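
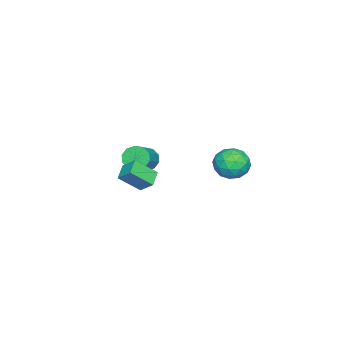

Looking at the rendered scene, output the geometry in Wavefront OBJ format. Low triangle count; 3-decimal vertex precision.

v 2.903 -1.586 -0.224
v 3.557 -2.645 0.844
v 3.103 -0.744 0.488
v 3.757 -1.803 1.556
v 3.883 -1.437 -0.676
v 4.537 -2.496 0.392
v 4.083 -0.595 0.036
v 4.737 -1.654 1.104
v -2.985 1.135 -2.836
v -2.617 0.642 -1.807
v -4.763 1.358 -2.093
v -4.395 0.865 -1.064
v -3.991 1.946 -1.389
v -2.892 1.808 -1.848
v -4.488 0.192 -2.052
v -3.389 0.054 -2.511
v -3.546 0.059 -1.322
v -3.239 1.143 -0.913
v -4.141 0.857 -2.987
v -3.834 1.941 -2.578
v -2.645 0.869 -2.386
v -4.735 1.131 -1.514
v -4.497 1.766 -1.705
v -4.281 1.477 -1.1
v -2.807 1.554 -2.411
v -2.59 1.264 -1.806
v -3.398 2.031 -1.56
v -4.79 0.736 -2.094
v -4.573 0.446 -1.489
v -3.099 0.523 -2.8
v -2.883 0.234 -2.195
v -3.982 -0.031 -2.34
v -2.975 0.237 -1.497
v -4.02 0.368 -1.061
v -4.074 -0.028 -1.641
v -3.429 -0.109 -1.911
v -2.794 0.874 -1.256
v -3.839 1.005 -0.82
v -3.602 1.64 -1.011
v -2.956 1.559 -1.28
v -3.34 0.531 -0.972
v -3.541 0.995 -3.08
v -4.586 1.126 -2.644
v -4.424 0.441 -2.62
v -3.778 0.36 -2.889
v -3.36 1.632 -2.839
v -4.405 1.763 -2.403
v -3.951 2.109 -1.989
v -3.306 2.028 -2.259
v -4.04 1.469 -2.928
v -0.719 -3.194 -0.971
v -0.305 -2.965 -1.689
v 1.293 -2.838 -0.727
v 0.879 -3.066 -0.009
v -0.482 -2.522 -1.454
v 1.116 -2.395 -0.491
v -0.749 -2.336 -1.034
v 0.849 -2.209 -0.071
v -1.005 -2.478 -0.591
v 0.593 -2.351 0.372
v -1.152 -2.892 -0.292
v 0.446 -2.765 0.671
v -1.133 -3.422 -0.253
v 0.465 -3.295 0.709
v -0.956 -3.865 -0.489
v 0.642 -3.738 0.474
v -0.689 -4.051 -0.909
v 0.909 -3.924 0.054
v -0.433 -3.909 -1.352
v 1.165 -3.782 -0.389
v -0.286 -3.495 -1.651
v 1.312 -3.368 -0.688
f 2 4 1
f 5 2 1
f 1 4 3
f 3 5 1
f 2 8 4
f 6 2 5
f 6 8 2
f 4 8 3
f 7 5 3
f 3 8 7
f 7 6 5
f 8 6 7
f 9 46 25
f 46 20 49
f 25 49 14
f 46 49 25
f 9 25 21
f 25 14 26
f 21 26 10
f 25 26 21
f 9 21 30
f 21 10 31
f 30 31 16
f 21 31 30
f 9 30 42
f 30 16 45
f 42 45 19
f 30 45 42
f 9 42 46
f 42 19 50
f 46 50 20
f 42 50 46
f 10 26 37
f 26 14 40
f 37 40 18
f 26 40 37
f 14 49 27
f 49 20 48
f 27 48 13
f 49 48 27
f 20 50 47
f 50 19 43
f 47 43 11
f 50 43 47
f 19 45 44
f 45 16 32
f 44 32 15
f 45 32 44
f 16 31 36
f 31 10 33
f 36 33 17
f 31 33 36
f 12 38 24
f 38 18 39
f 24 39 13
f 38 39 24
f 12 24 22
f 24 13 23
f 22 23 11
f 24 23 22
f 12 22 29
f 22 11 28
f 29 28 15
f 22 28 29
f 12 29 34
f 29 15 35
f 34 35 17
f 29 35 34
f 12 34 38
f 34 17 41
f 38 41 18
f 34 41 38
f 13 39 27
f 39 18 40
f 27 40 14
f 39 40 27
f 11 23 47
f 23 13 48
f 47 48 20
f 23 48 47
f 15 28 44
f 28 11 43
f 44 43 19
f 28 43 44
f 17 35 36
f 35 15 32
f 36 32 16
f 35 32 36
f 18 41 37
f 41 17 33
f 37 33 10
f 41 33 37
f 52 51 55
f 52 55 53
f 53 55 56
f 53 56 54
f 55 51 57
f 55 57 56
f 56 57 58
f 56 58 54
f 57 51 59
f 57 59 58
f 58 59 60
f 58 60 54
f 59 51 61
f 59 61 60
f 60 61 62
f 60 62 54
f 61 51 63
f 61 63 62
f 62 63 64
f 62 64 54
f 63 51 65
f 63 65 64
f 64 65 66
f 64 66 54
f 65 51 67
f 65 67 66
f 66 67 68
f 66 68 54
f 67 51 69
f 67 69 68
f 68 69 70
f 68 70 54
f 69 51 71
f 69 71 70
f 70 71 72
f 70 72 54
f 71 51 52
f 71 52 72
f 72 52 53
f 72 53 54



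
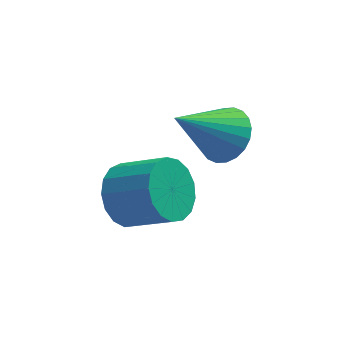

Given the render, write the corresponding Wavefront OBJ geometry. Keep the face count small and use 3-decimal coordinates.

v -4.035 -3.144 0.139
v -3.377 -2.883 -0.622
v -2.107 -3.515 0.259
v -2.765 -3.776 1.021
v -3.382 -2.483 -0.327
v -2.112 -3.115 0.554
v -3.537 -2.233 0.075
v -2.267 -2.865 0.956
v -3.806 -2.193 0.492
v -2.536 -2.825 1.373
v -4.127 -2.37 0.828
v -2.857 -3.002 1.709
v -4.428 -2.725 1.006
v -3.158 -3.357 1.887
v -4.638 -3.175 0.986
v -3.368 -3.807 1.867
v -4.71 -3.619 0.772
v -3.44 -4.251 1.653
v -4.628 -3.954 0.413
v -3.358 -4.586 1.294
v -4.409 -4.103 -0.009
v -3.139 -4.735 0.872
v -4.105 -4.032 -0.397
v -2.835 -4.665 0.485
v -3.785 -3.759 -0.662
v -2.515 -4.391 0.22
v -3.522 -3.344 -0.743
v -2.252 -3.976 0.138
v -1.238 -2.768 2.379
v -0.723 -2.364 3.04
v -2.682 -3.352 3.861
v -0.938 -2.089 2.939
v -1.198 -1.918 2.752
v -1.464 -1.876 2.509
v -1.696 -1.97 2.246
v -1.858 -2.186 2.004
v -1.925 -2.49 1.818
v -1.888 -2.837 1.718
v -1.752 -3.173 1.718
v -1.538 -3.448 1.819
v -1.277 -3.619 2.006
v -1.011 -3.661 2.249
v -0.779 -3.567 2.512
v -0.618 -3.351 2.754
v -0.55 -3.047 2.94
v -0.587 -2.7 3.04
f 2 1 5
f 2 5 3
f 3 5 6
f 3 6 4
f 5 1 7
f 5 7 6
f 6 7 8
f 6 8 4
f 7 1 9
f 7 9 8
f 8 9 10
f 8 10 4
f 9 1 11
f 9 11 10
f 10 11 12
f 10 12 4
f 11 1 13
f 11 13 12
f 12 13 14
f 12 14 4
f 13 1 15
f 13 15 14
f 14 15 16
f 14 16 4
f 15 1 17
f 15 17 16
f 16 17 18
f 16 18 4
f 17 1 19
f 17 19 18
f 18 19 20
f 18 20 4
f 19 1 21
f 19 21 20
f 20 21 22
f 20 22 4
f 21 1 23
f 21 23 22
f 22 23 24
f 22 24 4
f 23 1 25
f 23 25 24
f 24 25 26
f 24 26 4
f 25 1 27
f 25 27 26
f 26 27 28
f 26 28 4
f 27 1 2
f 27 2 28
f 28 2 3
f 28 3 4
f 30 29 32
f 30 32 31
f 32 29 33
f 32 33 31
f 33 29 34
f 33 34 31
f 34 29 35
f 34 35 31
f 35 29 36
f 35 36 31
f 36 29 37
f 36 37 31
f 37 29 38
f 37 38 31
f 38 29 39
f 38 39 31
f 39 29 40
f 39 40 31
f 40 29 41
f 40 41 31
f 41 29 42
f 41 42 31
f 42 29 43
f 42 43 31
f 43 29 44
f 43 44 31
f 44 29 45
f 44 45 31
f 45 29 46
f 45 46 31
f 46 29 30
f 46 30 31



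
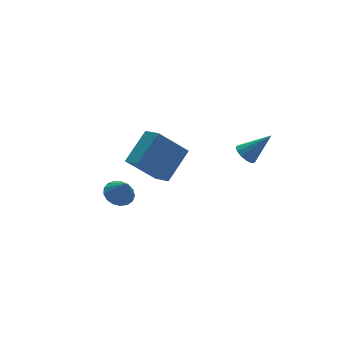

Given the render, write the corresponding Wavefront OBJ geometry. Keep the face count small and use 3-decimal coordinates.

v -3.897 -1.056 0.686
v -3.742 -2.148 1.253
v -5.277 -0.479 2.174
v -5.123 -1.572 2.741
v -2.337 -0.248 1.819
v -2.183 -1.341 2.386
v -3.718 0.328 3.307
v -3.563 -0.764 3.874
v -3.665 3.615 -4.282
v -3.162 3.008 -4.673
v -3.475 2.985 -3.058
v -2.889 3.308 -4.561
v -2.793 3.679 -4.385
v -2.898 4.035 -4.185
v -3.178 4.295 -4.008
v -3.569 4.399 -3.894
v -3.983 4.324 -3.868
v -4.324 4.086 -3.938
v -4.514 3.74 -4.086
v -4.509 3.366 -4.279
v -4.311 3.049 -4.473
v -3.965 2.862 -4.623
v -3.55 2.847 -4.695
v 0.266 -2.732 2.182
v 0.714 -2.896 1.712
v 1.474 -3.148 3.478
v 0.764 -2.528 1.783
v 0.656 -2.226 1.981
v 0.424 -2.084 2.243
v 0.142 -2.148 2.485
v -0.101 -2.397 2.631
v -0.227 -2.753 2.635
v -0.197 -3.102 2.494
v -0.019 -3.334 2.255
v 0.249 -3.374 1.992
v 0.522 -3.211 1.79
f 2 4 1
f 5 2 1
f 1 4 3
f 3 5 1
f 2 8 4
f 6 2 5
f 6 8 2
f 4 8 3
f 7 5 3
f 3 8 7
f 7 6 5
f 8 6 7
f 10 9 12
f 10 12 11
f 12 9 13
f 12 13 11
f 13 9 14
f 13 14 11
f 14 9 15
f 14 15 11
f 15 9 16
f 15 16 11
f 16 9 17
f 16 17 11
f 17 9 18
f 17 18 11
f 18 9 19
f 18 19 11
f 19 9 20
f 19 20 11
f 20 9 21
f 20 21 11
f 21 9 22
f 21 22 11
f 22 9 23
f 22 23 11
f 23 9 10
f 23 10 11
f 25 24 27
f 25 27 26
f 27 24 28
f 27 28 26
f 28 24 29
f 28 29 26
f 29 24 30
f 29 30 26
f 30 24 31
f 30 31 26
f 31 24 32
f 31 32 26
f 32 24 33
f 32 33 26
f 33 24 34
f 33 34 26
f 34 24 35
f 34 35 26
f 35 24 36
f 35 36 26
f 36 24 25
f 36 25 26



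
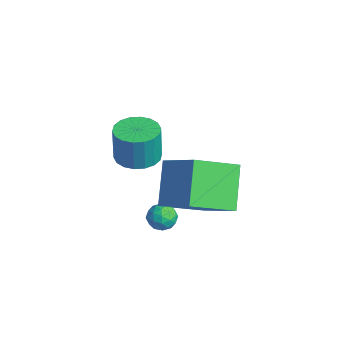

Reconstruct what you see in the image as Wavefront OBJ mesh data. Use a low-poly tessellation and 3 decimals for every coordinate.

v 0.794 1.058 1.8
v 1.22 0.878 2.229
v 0.44 0.102 1.751
v 0.866 -0.078 2.18
v 0.388 0.298 2.348
v 0.607 0.889 2.378
v 1.053 0.091 1.602
v 1.272 0.682 1.632
v 1.38 0.281 2.107
v 0.969 0.409 2.568
v 0.691 0.571 1.412
v 0.28 0.699 1.873
v 1.038 1.052 2.019
v 0.622 -0.072 1.961
v 0.341 0.149 2.06
v 0.592 0.043 2.312
v 0.677 1.058 2.106
v 0.928 0.953 2.359
v 0.439 0.612 2.428
v 0.732 0.027 1.621
v 0.983 -0.078 1.874
v 1.068 0.937 1.668
v 1.319 0.831 1.92
v 1.221 0.368 1.552
v 1.382 0.595 2.2
v 1.175 0.033 2.171
v 1.285 0.132 1.831
v 1.413 0.48 1.849
v 1.141 0.671 2.471
v 0.933 0.108 2.442
v 0.652 0.33 2.54
v 0.78 0.677 2.558
v 1.235 0.319 2.399
v 0.727 0.872 1.538
v 0.519 0.309 1.509
v 0.88 0.303 1.422
v 1.008 0.65 1.44
v 0.485 0.947 1.809
v 0.278 0.385 1.78
v 0.247 0.5 2.131
v 0.375 0.848 2.149
v 0.425 0.661 1.581
v -3.048 1.019 2.506
v -2.513 0.248 2.454
v -2.437 0.19 4.081
v -2.972 0.961 4.134
v -2.231 0.557 2.452
v -2.155 0.499 4.079
v -2.111 0.958 2.46
v -2.035 0.9 4.088
v -2.177 1.371 2.478
v -2.101 1.313 4.105
v -2.415 1.714 2.502
v -2.339 1.656 4.129
v -2.779 1.919 2.526
v -2.702 1.861 4.153
v -3.195 1.947 2.546
v -3.119 1.888 4.174
v -3.583 1.79 2.559
v -3.507 1.732 4.186
v -3.865 1.481 2.561
v -3.789 1.423 4.188
v -3.985 1.08 2.552
v -3.909 1.022 4.18
v -3.919 0.667 2.535
v -3.843 0.609 4.162
v -3.681 0.324 2.511
v -3.605 0.266 4.138
v -3.318 0.119 2.487
v -3.241 0.061 4.114
v -2.901 0.092 2.466
v -2.825 0.033 4.094
v -0.588 2.961 3.16
v -0.542 1.08 4.047
v 1.074 3.521 4.261
v 1.12 1.64 5.147
v 0.64 2.28 1.653
v 0.686 0.399 2.539
v 2.302 2.84 2.753
v 2.348 0.959 3.64
f 1 38 17
f 38 12 41
f 17 41 6
f 38 41 17
f 1 17 13
f 17 6 18
f 13 18 2
f 17 18 13
f 1 13 22
f 13 2 23
f 22 23 8
f 13 23 22
f 1 22 34
f 22 8 37
f 34 37 11
f 22 37 34
f 1 34 38
f 34 11 42
f 38 42 12
f 34 42 38
f 2 18 29
f 18 6 32
f 29 32 10
f 18 32 29
f 6 41 19
f 41 12 40
f 19 40 5
f 41 40 19
f 12 42 39
f 42 11 35
f 39 35 3
f 42 35 39
f 11 37 36
f 37 8 24
f 36 24 7
f 37 24 36
f 8 23 28
f 23 2 25
f 28 25 9
f 23 25 28
f 4 30 16
f 30 10 31
f 16 31 5
f 30 31 16
f 4 16 14
f 16 5 15
f 14 15 3
f 16 15 14
f 4 14 21
f 14 3 20
f 21 20 7
f 14 20 21
f 4 21 26
f 21 7 27
f 26 27 9
f 21 27 26
f 4 26 30
f 26 9 33
f 30 33 10
f 26 33 30
f 5 31 19
f 31 10 32
f 19 32 6
f 31 32 19
f 3 15 39
f 15 5 40
f 39 40 12
f 15 40 39
f 7 20 36
f 20 3 35
f 36 35 11
f 20 35 36
f 9 27 28
f 27 7 24
f 28 24 8
f 27 24 28
f 10 33 29
f 33 9 25
f 29 25 2
f 33 25 29
f 44 43 47
f 44 47 45
f 45 47 48
f 45 48 46
f 47 43 49
f 47 49 48
f 48 49 50
f 48 50 46
f 49 43 51
f 49 51 50
f 50 51 52
f 50 52 46
f 51 43 53
f 51 53 52
f 52 53 54
f 52 54 46
f 53 43 55
f 53 55 54
f 54 55 56
f 54 56 46
f 55 43 57
f 55 57 56
f 56 57 58
f 56 58 46
f 57 43 59
f 57 59 58
f 58 59 60
f 58 60 46
f 59 43 61
f 59 61 60
f 60 61 62
f 60 62 46
f 61 43 63
f 61 63 62
f 62 63 64
f 62 64 46
f 63 43 65
f 63 65 64
f 64 65 66
f 64 66 46
f 65 43 67
f 65 67 66
f 66 67 68
f 66 68 46
f 67 43 69
f 67 69 68
f 68 69 70
f 68 70 46
f 69 43 71
f 69 71 70
f 70 71 72
f 70 72 46
f 71 43 44
f 71 44 72
f 72 44 45
f 72 45 46
f 74 76 73
f 77 74 73
f 73 76 75
f 75 77 73
f 74 80 76
f 78 74 77
f 78 80 74
f 76 80 75
f 79 77 75
f 75 80 79
f 79 78 77
f 80 78 79



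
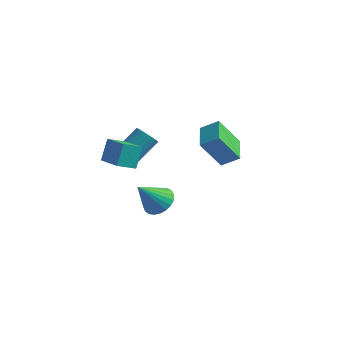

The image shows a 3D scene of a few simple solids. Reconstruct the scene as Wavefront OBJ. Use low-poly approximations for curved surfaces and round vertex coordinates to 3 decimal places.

v -1.387 -1.78 0.15
v -1.458 -1.222 1.107
v -2.648 -1.138 -0.317
v -2.719 -0.58 0.64
v -0.921 -1.12 -0.2
v -0.992 -0.562 0.757
v -2.182 -0.478 -0.667
v -2.253 0.08 0.29
v -1 0.588 -3.166
v -0.651 1.073 -2.681
v -1.44 -0.308 -1.954
v -0.927 1.191 -2.693
v -1.214 1.218 -2.778
v -1.468 1.148 -2.922
v -1.651 0.993 -3.103
v -1.735 0.777 -3.293
v -1.708 0.532 -3.464
v -1.572 0.295 -3.59
v -1.349 0.103 -3.651
v -1.073 -0.016 -3.639
v -0.786 -0.042 -3.554
v -0.532 0.028 -3.41
v -0.349 0.182 -3.229
v -0.264 0.399 -3.039
v -0.292 0.644 -2.867
v -0.428 0.881 -2.742
v 1.616 -0.332 2.649
v 2.273 0.003 3.11
v 2.193 0.309 1.361
v 2.85 0.644 1.822
v 2.29 -1.364 2.438
v 2.947 -1.029 2.899
v 2.867 -0.723 1.15
v 3.524 -0.388 1.611
v -2.449 0.393 -0.762
v -2.145 0.646 -1.173
v -1.786 1.619 -0.308
v -2.091 1.367 0.102
v -2.343 0.743 -1.2
v -1.985 1.716 -0.336
v -2.557 0.787 -1.16
v -2.199 1.76 -0.296
v -2.755 0.771 -1.06
v -2.397 1.744 -0.196
v -2.907 0.697 -0.915
v -2.548 1.671 -0.05
v -2.988 0.578 -0.746
v -2.63 1.551 0.118
v -2.988 0.43 -0.58
v -2.63 1.403 0.284
v -2.906 0.277 -0.441
v -2.547 1.25 0.423
v -2.754 0.141 -0.352
v -2.395 1.114 0.513
v -2.555 0.044 -0.324
v -2.197 1.017 0.54
v -2.341 0 -0.364
v -1.983 0.973 0.5
v -2.143 0.016 -0.464
v -1.785 0.989 0.4
v -1.992 0.089 -0.61
v -1.633 1.063 0.255
v -1.91 0.209 -0.778
v -1.552 1.182 0.086
v -1.91 0.357 -0.944
v -1.552 1.33 -0.08
v -1.993 0.51 -1.083
v -1.634 1.483 -0.219
f 2 4 1
f 5 2 1
f 1 4 3
f 3 5 1
f 2 8 4
f 6 2 5
f 6 8 2
f 4 8 3
f 7 5 3
f 3 8 7
f 7 6 5
f 8 6 7
f 10 9 12
f 10 12 11
f 12 9 13
f 12 13 11
f 13 9 14
f 13 14 11
f 14 9 15
f 14 15 11
f 15 9 16
f 15 16 11
f 16 9 17
f 16 17 11
f 17 9 18
f 17 18 11
f 18 9 19
f 18 19 11
f 19 9 20
f 19 20 11
f 20 9 21
f 20 21 11
f 21 9 22
f 21 22 11
f 22 9 23
f 22 23 11
f 23 9 24
f 23 24 11
f 24 9 25
f 24 25 11
f 25 9 26
f 25 26 11
f 26 9 10
f 26 10 11
f 28 30 27
f 31 28 27
f 27 30 29
f 29 31 27
f 28 34 30
f 32 28 31
f 32 34 28
f 30 34 29
f 33 31 29
f 29 34 33
f 33 32 31
f 34 32 33
f 36 35 39
f 36 39 37
f 37 39 40
f 37 40 38
f 39 35 41
f 39 41 40
f 40 41 42
f 40 42 38
f 41 35 43
f 41 43 42
f 42 43 44
f 42 44 38
f 43 35 45
f 43 45 44
f 44 45 46
f 44 46 38
f 45 35 47
f 45 47 46
f 46 47 48
f 46 48 38
f 47 35 49
f 47 49 48
f 48 49 50
f 48 50 38
f 49 35 51
f 49 51 50
f 50 51 52
f 50 52 38
f 51 35 53
f 51 53 52
f 52 53 54
f 52 54 38
f 53 35 55
f 53 55 54
f 54 55 56
f 54 56 38
f 55 35 57
f 55 57 56
f 56 57 58
f 56 58 38
f 57 35 59
f 57 59 58
f 58 59 60
f 58 60 38
f 59 35 61
f 59 61 60
f 60 61 62
f 60 62 38
f 61 35 63
f 61 63 62
f 62 63 64
f 62 64 38
f 63 35 65
f 63 65 64
f 64 65 66
f 64 66 38
f 65 35 67
f 65 67 66
f 66 67 68
f 66 68 38
f 67 35 36
f 67 36 68
f 68 36 37
f 68 37 38



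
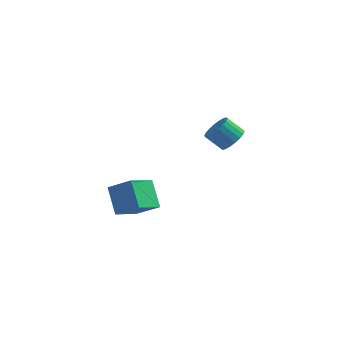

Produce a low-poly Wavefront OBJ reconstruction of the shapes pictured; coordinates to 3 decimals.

v 2.383 2.779 1.204
v 2.858 2.676 1.707
v 2.112 2.619 2.4
v 1.637 2.721 1.896
v 2.829 2.986 1.702
v 2.083 2.929 2.394
v 2.712 3.255 1.597
v 1.966 3.198 2.29
v 2.53 3.43 1.415
v 1.783 3.373 2.108
v 2.318 3.475 1.191
v 1.572 3.418 1.884
v 2.119 3.383 0.969
v 1.373 3.326 1.662
v 1.973 3.171 0.794
v 1.227 3.114 1.487
v 1.908 2.881 0.7
v 1.162 2.824 1.393
v 1.937 2.571 0.706
v 1.191 2.514 1.398
v 2.054 2.302 0.81
v 1.308 2.245 1.503
v 2.237 2.127 0.992
v 1.49 2.07 1.685
v 2.448 2.082 1.216
v 1.702 2.025 1.909
v 2.647 2.174 1.438
v 1.901 2.117 2.131
v 2.793 2.386 1.613
v 2.047 2.329 2.306
v -3.443 3.194 -3.124
v -2.313 3.082 -2.394
v -2.884 4.488 -3.791
v -1.754 4.376 -3.061
v -2.806 2.344 -4.239
v -1.676 2.232 -3.509
v -2.247 3.638 -4.906
v -1.117 3.526 -4.176
f 2 1 5
f 2 5 3
f 3 5 6
f 3 6 4
f 5 1 7
f 5 7 6
f 6 7 8
f 6 8 4
f 7 1 9
f 7 9 8
f 8 9 10
f 8 10 4
f 9 1 11
f 9 11 10
f 10 11 12
f 10 12 4
f 11 1 13
f 11 13 12
f 12 13 14
f 12 14 4
f 13 1 15
f 13 15 14
f 14 15 16
f 14 16 4
f 15 1 17
f 15 17 16
f 16 17 18
f 16 18 4
f 17 1 19
f 17 19 18
f 18 19 20
f 18 20 4
f 19 1 21
f 19 21 20
f 20 21 22
f 20 22 4
f 21 1 23
f 21 23 22
f 22 23 24
f 22 24 4
f 23 1 25
f 23 25 24
f 24 25 26
f 24 26 4
f 25 1 27
f 25 27 26
f 26 27 28
f 26 28 4
f 27 1 29
f 27 29 28
f 28 29 30
f 28 30 4
f 29 1 2
f 29 2 30
f 30 2 3
f 30 3 4
f 32 34 31
f 35 32 31
f 31 34 33
f 33 35 31
f 32 38 34
f 36 32 35
f 36 38 32
f 34 38 33
f 37 35 33
f 33 38 37
f 37 36 35
f 38 36 37



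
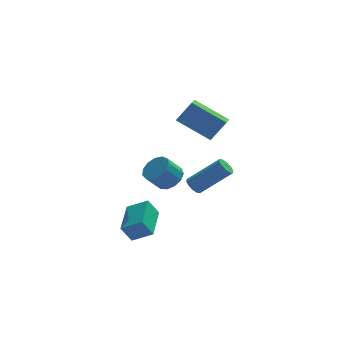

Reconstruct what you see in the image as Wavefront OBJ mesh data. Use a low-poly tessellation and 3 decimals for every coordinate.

v -2.701 -4.44 0.696
v -1.715 -4.783 1.287
v -2.214 -2.552 0.977
v -1.227 -2.895 1.568
v -2.173 -4.445 -0.188
v -1.186 -4.788 0.403
v -1.685 -2.557 0.093
v -0.699 -2.9 0.684
v 2.442 1.678 2.934
v 0.791 2.527 4.019
v 2.704 2.502 2.687
v 1.053 3.352 3.771
v 3.247 1.768 4.089
v 1.596 2.618 5.173
v 3.509 2.593 3.841
v 1.858 3.442 4.926
v 0.101 -0.765 1.773
v 0.488 -0.203 2.228
v -0.254 -0.433 3.142
v -0.641 -0.995 2.687
v 0.148 0.019 2.007
v -0.594 -0.21 2.922
v -0.207 -0.008 1.713
v -0.949 -0.237 2.627
v -0.464 -0.275 1.437
v -1.206 -0.504 2.351
v -0.541 -0.698 1.268
v -1.284 -0.927 2.182
v -0.415 -1.142 1.259
v -1.157 -1.372 2.174
v -0.125 -1.467 1.413
v -0.867 -1.696 2.328
v 0.237 -1.569 1.682
v -0.505 -1.798 2.596
v 0.556 -1.416 1.979
v -0.186 -1.645 2.894
v 0.731 -1.056 2.211
v -0.012 -1.285 3.125
v 0.705 -0.604 2.303
v -0.037 -0.833 3.218
v 0.926 -3.221 2.62
v 1.273 -3.175 2.236
v 2.821 -3.333 3.615
v 2.474 -3.379 4
v 1.206 -2.88 2.345
v 2.754 -3.038 3.724
v 1.032 -2.716 2.559
v 2.58 -2.873 3.939
v 0.817 -2.744 2.797
v 2.366 -2.902 4.176
v 0.644 -2.955 2.967
v 2.193 -3.113 4.346
v 0.579 -3.267 3.005
v 2.127 -3.425 4.384
v 0.646 -3.562 2.896
v 2.194 -3.72 4.275
v 0.82 -3.727 2.681
v 2.368 -3.884 4.061
v 1.034 -3.698 2.444
v 2.583 -3.856 3.823
v 1.207 -3.487 2.274
v 2.756 -3.645 3.653
f 2 4 1
f 5 2 1
f 1 4 3
f 3 5 1
f 2 8 4
f 6 2 5
f 6 8 2
f 4 8 3
f 7 5 3
f 3 8 7
f 7 6 5
f 8 6 7
f 10 12 9
f 13 10 9
f 9 12 11
f 11 13 9
f 10 16 12
f 14 10 13
f 14 16 10
f 12 16 11
f 15 13 11
f 11 16 15
f 15 14 13
f 16 14 15
f 18 17 21
f 18 21 19
f 19 21 22
f 19 22 20
f 21 17 23
f 21 23 22
f 22 23 24
f 22 24 20
f 23 17 25
f 23 25 24
f 24 25 26
f 24 26 20
f 25 17 27
f 25 27 26
f 26 27 28
f 26 28 20
f 27 17 29
f 27 29 28
f 28 29 30
f 28 30 20
f 29 17 31
f 29 31 30
f 30 31 32
f 30 32 20
f 31 17 33
f 31 33 32
f 32 33 34
f 32 34 20
f 33 17 35
f 33 35 34
f 34 35 36
f 34 36 20
f 35 17 37
f 35 37 36
f 36 37 38
f 36 38 20
f 37 17 39
f 37 39 38
f 38 39 40
f 38 40 20
f 39 17 18
f 39 18 40
f 40 18 19
f 40 19 20
f 42 41 45
f 42 45 43
f 43 45 46
f 43 46 44
f 45 41 47
f 45 47 46
f 46 47 48
f 46 48 44
f 47 41 49
f 47 49 48
f 48 49 50
f 48 50 44
f 49 41 51
f 49 51 50
f 50 51 52
f 50 52 44
f 51 41 53
f 51 53 52
f 52 53 54
f 52 54 44
f 53 41 55
f 53 55 54
f 54 55 56
f 54 56 44
f 55 41 57
f 55 57 56
f 56 57 58
f 56 58 44
f 57 41 59
f 57 59 58
f 58 59 60
f 58 60 44
f 59 41 61
f 59 61 60
f 60 61 62
f 60 62 44
f 61 41 42
f 61 42 62
f 62 42 43
f 62 43 44



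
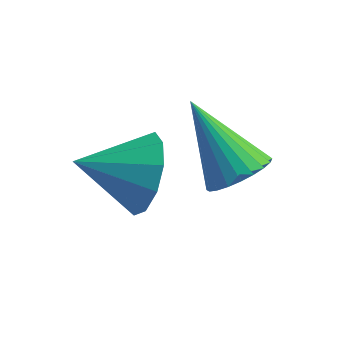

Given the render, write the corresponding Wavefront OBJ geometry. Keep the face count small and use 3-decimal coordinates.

v 1.931 0.988 0.282
v 2.388 0.615 0.851
v 0.529 1.612 1.818
v 2.517 0.907 0.85
v 2.556 1.213 0.762
v 2.501 1.483 0.602
v 2.358 1.679 0.392
v 2.151 1.769 0.166
v 1.91 1.741 -0.042
v 1.672 1.598 -0.201
v 1.473 1.362 -0.287
v 1.344 1.069 -0.285
v 1.305 0.764 -0.198
v 1.36 0.493 -0.037
v 1.503 0.297 0.173
v 1.71 0.207 0.399
v 1.951 0.235 0.607
v 2.189 0.379 0.766
v 0.282 -0.387 1.05
v 0.846 -0.68 1.886
v -1.042 -1.113 1.69
v 0.588 -0.098 2.012
v 0.213 0.374 1.771
v -0.135 0.554 1.254
v -0.324 0.376 0.66
v -0.281 -0.094 0.214
v -0.023 -0.676 0.088
v 0.351 -1.148 0.33
v 0.7 -1.329 0.847
v 0.889 -1.15 1.441
f 2 1 4
f 2 4 3
f 4 1 5
f 4 5 3
f 5 1 6
f 5 6 3
f 6 1 7
f 6 7 3
f 7 1 8
f 7 8 3
f 8 1 9
f 8 9 3
f 9 1 10
f 9 10 3
f 10 1 11
f 10 11 3
f 11 1 12
f 11 12 3
f 12 1 13
f 12 13 3
f 13 1 14
f 13 14 3
f 14 1 15
f 14 15 3
f 15 1 16
f 15 16 3
f 16 1 17
f 16 17 3
f 17 1 18
f 17 18 3
f 18 1 2
f 18 2 3
f 20 19 22
f 20 22 21
f 22 19 23
f 22 23 21
f 23 19 24
f 23 24 21
f 24 19 25
f 24 25 21
f 25 19 26
f 25 26 21
f 26 19 27
f 26 27 21
f 27 19 28
f 27 28 21
f 28 19 29
f 28 29 21
f 29 19 30
f 29 30 21
f 30 19 20
f 30 20 21



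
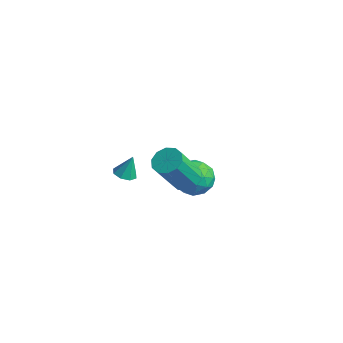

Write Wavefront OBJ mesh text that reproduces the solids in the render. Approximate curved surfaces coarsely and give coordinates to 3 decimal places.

v -1.888 -1.858 -0.134
v -1.313 -2.031 -0.155
v -1.732 -1.482 0.974
v -1.372 -1.597 -0.295
v -1.732 -1.316 -0.339
v -2.183 -1.352 -0.264
v -2.462 -1.685 -0.112
v -2.404 -2.119 0.027
v -2.043 -2.4 0.072
v -1.592 -2.363 -0.004
v 2.983 -2.362 3.09
v 3.631 -2.044 3.295
v 3.605 -3.14 5.075
v 2.957 -3.458 4.87
v 3.285 -1.779 3.454
v 3.259 -2.875 5.233
v 2.824 -1.737 3.473
v 2.798 -2.833 5.252
v 2.423 -1.933 3.346
v 2.397 -3.029 5.126
v 2.237 -2.293 3.122
v 2.211 -3.389 4.901
v 2.335 -2.68 2.885
v 2.309 -3.776 4.665
v 2.681 -2.945 2.727
v 2.655 -4.041 4.506
v 3.142 -2.987 2.708
v 3.116 -4.083 4.487
v 3.543 -2.791 2.834
v 3.517 -3.887 4.614
v 3.729 -2.431 3.059
v 3.703 -3.527 4.838
v -0.483 2.256 -1.374
v 0.331 1.622 -1.624
v -1.471 0.878 -1.096
v -0.657 0.244 -1.346
v -0.63 0.814 -0.451
v -0.019 1.666 -0.622
v -1.121 0.834 -2.098
v -0.51 1.686 -2.269
v -0.063 0.743 -2.071
v 0.24 0.731 -1.054
v -1.38 1.769 -1.666
v -1.077 1.757 -0.649
v 0.011 2.06 -1.523
v -1.151 0.44 -1.197
v -1.135 0.775 -0.67
v -0.657 0.402 -0.818
v -0.195 2.086 -0.934
v 0.283 1.713 -1.082
v -0.282 1.238 -0.392
v -1.423 0.787 -1.638
v -0.945 0.414 -1.786
v -0.483 2.098 -1.902
v -0.005 1.725 -2.05
v -0.858 1.262 -2.328
v 0.258 1.171 -1.933
v -0.323 0.361 -1.77
v -0.596 0.708 -2.212
v -0.237 1.208 -2.313
v 0.436 1.163 -1.335
v -0.145 0.353 -1.172
v -0.129 0.688 -0.646
v 0.23 1.189 -0.746
v 0.204 0.647 -1.598
v -0.995 2.147 -1.548
v -1.576 1.337 -1.385
v -1.37 1.311 -1.974
v -1.011 1.812 -2.074
v -0.817 2.139 -0.95
v -1.398 1.329 -0.787
v -0.903 1.292 -0.407
v -0.544 1.792 -0.508
v -1.344 1.853 -1.122
f 2 1 4
f 2 4 3
f 4 1 5
f 4 5 3
f 5 1 6
f 5 6 3
f 6 1 7
f 6 7 3
f 7 1 8
f 7 8 3
f 8 1 9
f 8 9 3
f 9 1 10
f 9 10 3
f 10 1 2
f 10 2 3
f 12 11 15
f 12 15 13
f 13 15 16
f 13 16 14
f 15 11 17
f 15 17 16
f 16 17 18
f 16 18 14
f 17 11 19
f 17 19 18
f 18 19 20
f 18 20 14
f 19 11 21
f 19 21 20
f 20 21 22
f 20 22 14
f 21 11 23
f 21 23 22
f 22 23 24
f 22 24 14
f 23 11 25
f 23 25 24
f 24 25 26
f 24 26 14
f 25 11 27
f 25 27 26
f 26 27 28
f 26 28 14
f 27 11 29
f 27 29 28
f 28 29 30
f 28 30 14
f 29 11 31
f 29 31 30
f 30 31 32
f 30 32 14
f 31 11 12
f 31 12 32
f 32 12 13
f 32 13 14
f 33 70 49
f 70 44 73
f 49 73 38
f 70 73 49
f 33 49 45
f 49 38 50
f 45 50 34
f 49 50 45
f 33 45 54
f 45 34 55
f 54 55 40
f 45 55 54
f 33 54 66
f 54 40 69
f 66 69 43
f 54 69 66
f 33 66 70
f 66 43 74
f 70 74 44
f 66 74 70
f 34 50 61
f 50 38 64
f 61 64 42
f 50 64 61
f 38 73 51
f 73 44 72
f 51 72 37
f 73 72 51
f 44 74 71
f 74 43 67
f 71 67 35
f 74 67 71
f 43 69 68
f 69 40 56
f 68 56 39
f 69 56 68
f 40 55 60
f 55 34 57
f 60 57 41
f 55 57 60
f 36 62 48
f 62 42 63
f 48 63 37
f 62 63 48
f 36 48 46
f 48 37 47
f 46 47 35
f 48 47 46
f 36 46 53
f 46 35 52
f 53 52 39
f 46 52 53
f 36 53 58
f 53 39 59
f 58 59 41
f 53 59 58
f 36 58 62
f 58 41 65
f 62 65 42
f 58 65 62
f 37 63 51
f 63 42 64
f 51 64 38
f 63 64 51
f 35 47 71
f 47 37 72
f 71 72 44
f 47 72 71
f 39 52 68
f 52 35 67
f 68 67 43
f 52 67 68
f 41 59 60
f 59 39 56
f 60 56 40
f 59 56 60
f 42 65 61
f 65 41 57
f 61 57 34
f 65 57 61



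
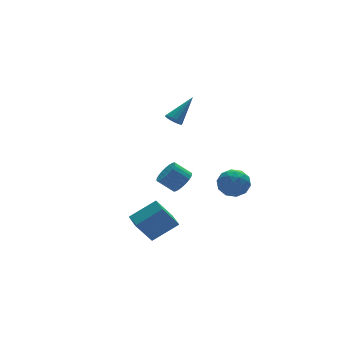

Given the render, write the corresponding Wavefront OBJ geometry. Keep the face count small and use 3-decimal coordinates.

v -4.95 -3.629 -0.484
v -3.58 -3.826 0.433
v -4.871 -2.696 -0.402
v -3.501 -2.893 0.515
v -4.039 -3.587 -1.835
v -2.669 -3.784 -0.918
v -3.96 -2.654 -1.753
v -2.59 -2.851 -0.836
v 1.455 0.252 -1.217
v 1.879 0.521 -2.02
v 2.821 -0.061 -0.6
v 3.245 0.208 -1.403
v 2.817 0.851 -0.856
v 1.973 1.044 -1.237
v 2.727 -0.584 -1.383
v 1.883 -0.391 -1.764
v 2.665 0.004 -2.122
v 2.721 0.891 -1.796
v 1.979 -0.431 -0.824
v 2.035 0.456 -0.498
v 1.547 0.414 -1.673
v 3.153 0.046 -0.947
v 2.902 0.424 -0.626
v 3.151 0.582 -1.097
v 1.602 0.721 -1.212
v 1.851 0.879 -1.684
v 2.403 1.073 -1
v 2.849 -0.419 -0.936
v 3.098 -0.261 -1.408
v 1.549 -0.122 -1.523
v 1.798 0.036 -1.994
v 2.297 -0.613 -1.62
v 2.258 0.268 -2.204
v 3.061 0.084 -1.842
v 2.757 -0.381 -1.83
v 2.261 -0.268 -2.055
v 2.291 0.789 -2.013
v 3.094 0.605 -1.65
v 2.842 0.983 -1.329
v 2.346 1.097 -1.553
v 2.753 0.485 -2.073
v 1.606 -0.145 -0.97
v 2.409 -0.329 -0.607
v 2.354 -0.637 -1.067
v 1.858 -0.523 -1.291
v 1.639 0.376 -0.778
v 2.442 0.192 -0.416
v 2.439 0.728 -0.565
v 1.943 0.841 -0.79
v 1.947 -0.025 -0.547
v 0.983 3.575 -2.664
v 1.567 3.983 -2.323
v 0.801 4.454 -1.575
v 0.217 4.045 -1.916
v 1.475 4.181 -2.542
v 0.709 4.651 -1.793
v 1.308 4.286 -2.779
v 0.542 4.756 -2.03
v 1.092 4.282 -2.998
v 0.325 4.753 -2.25
v 0.859 4.171 -3.167
v 0.092 4.642 -2.419
v 0.645 3.969 -3.259
v -0.122 4.44 -2.511
v 0.483 3.707 -3.261
v -0.284 4.178 -2.512
v 0.396 3.425 -3.171
v -0.37 3.896 -2.423
v 0.399 3.166 -3.005
v -0.367 3.637 -2.257
v 0.491 2.969 -2.787
v -0.275 3.439 -2.038
v 0.658 2.864 -2.55
v -0.108 3.334 -1.801
v 0.875 2.867 -2.33
v 0.108 3.338 -1.582
v 1.108 2.978 -2.161
v 0.341 3.449 -1.413
v 1.322 3.18 -2.069
v 0.555 3.651 -1.321
v 1.484 3.442 -2.068
v 0.717 3.913 -1.319
v 1.57 3.724 -2.157
v 0.804 4.195 -1.409
v -0.328 1.891 3.181
v 0.014 1.941 2.779
v 0.988 2.369 4.359
v -0.101 2.189 2.806
v -0.276 2.357 2.934
v -0.465 2.4 3.128
v -0.618 2.307 3.336
v -0.693 2.103 3.502
v -0.67 1.841 3.583
v -0.556 1.593 3.556
v -0.38 1.425 3.428
v -0.191 1.382 3.234
v -0.039 1.475 3.026
v 0.036 1.68 2.859
f 2 4 1
f 5 2 1
f 1 4 3
f 3 5 1
f 2 8 4
f 6 2 5
f 6 8 2
f 4 8 3
f 7 5 3
f 3 8 7
f 7 6 5
f 8 6 7
f 9 46 25
f 46 20 49
f 25 49 14
f 46 49 25
f 9 25 21
f 25 14 26
f 21 26 10
f 25 26 21
f 9 21 30
f 21 10 31
f 30 31 16
f 21 31 30
f 9 30 42
f 30 16 45
f 42 45 19
f 30 45 42
f 9 42 46
f 42 19 50
f 46 50 20
f 42 50 46
f 10 26 37
f 26 14 40
f 37 40 18
f 26 40 37
f 14 49 27
f 49 20 48
f 27 48 13
f 49 48 27
f 20 50 47
f 50 19 43
f 47 43 11
f 50 43 47
f 19 45 44
f 45 16 32
f 44 32 15
f 45 32 44
f 16 31 36
f 31 10 33
f 36 33 17
f 31 33 36
f 12 38 24
f 38 18 39
f 24 39 13
f 38 39 24
f 12 24 22
f 24 13 23
f 22 23 11
f 24 23 22
f 12 22 29
f 22 11 28
f 29 28 15
f 22 28 29
f 12 29 34
f 29 15 35
f 34 35 17
f 29 35 34
f 12 34 38
f 34 17 41
f 38 41 18
f 34 41 38
f 13 39 27
f 39 18 40
f 27 40 14
f 39 40 27
f 11 23 47
f 23 13 48
f 47 48 20
f 23 48 47
f 15 28 44
f 28 11 43
f 44 43 19
f 28 43 44
f 17 35 36
f 35 15 32
f 36 32 16
f 35 32 36
f 18 41 37
f 41 17 33
f 37 33 10
f 41 33 37
f 52 51 55
f 52 55 53
f 53 55 56
f 53 56 54
f 55 51 57
f 55 57 56
f 56 57 58
f 56 58 54
f 57 51 59
f 57 59 58
f 58 59 60
f 58 60 54
f 59 51 61
f 59 61 60
f 60 61 62
f 60 62 54
f 61 51 63
f 61 63 62
f 62 63 64
f 62 64 54
f 63 51 65
f 63 65 64
f 64 65 66
f 64 66 54
f 65 51 67
f 65 67 66
f 66 67 68
f 66 68 54
f 67 51 69
f 67 69 68
f 68 69 70
f 68 70 54
f 69 51 71
f 69 71 70
f 70 71 72
f 70 72 54
f 71 51 73
f 71 73 72
f 72 73 74
f 72 74 54
f 73 51 75
f 73 75 74
f 74 75 76
f 74 76 54
f 75 51 77
f 75 77 76
f 76 77 78
f 76 78 54
f 77 51 79
f 77 79 78
f 78 79 80
f 78 80 54
f 79 51 81
f 79 81 80
f 80 81 82
f 80 82 54
f 81 51 83
f 81 83 82
f 82 83 84
f 82 84 54
f 83 51 52
f 83 52 84
f 84 52 53
f 84 53 54
f 86 85 88
f 86 88 87
f 88 85 89
f 88 89 87
f 89 85 90
f 89 90 87
f 90 85 91
f 90 91 87
f 91 85 92
f 91 92 87
f 92 85 93
f 92 93 87
f 93 85 94
f 93 94 87
f 94 85 95
f 94 95 87
f 95 85 96
f 95 96 87
f 96 85 97
f 96 97 87
f 97 85 98
f 97 98 87
f 98 85 86
f 98 86 87



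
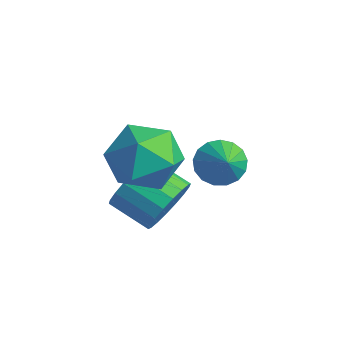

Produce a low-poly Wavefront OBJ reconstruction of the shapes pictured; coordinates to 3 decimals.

v -0.966 2.65 0.476
v -0.681 2.229 -0.075
v -0.174 2.31 1.144
v -0.514 2.544 -0.113
v -0.45 2.884 -0.016
v -0.504 3.17 0.194
v -0.664 3.337 0.469
v -0.893 3.347 0.745
v -1.139 3.197 0.959
v -1.345 2.922 1.063
v -1.464 2.585 1.033
v -1.469 2.262 0.874
v -1.359 2.029 0.625
v -1.158 1.938 0.341
v -0.914 2.01 0.089
v -0.654 0.784 -0.241
v -0.181 0.561 0.503
v -1.272 0.053 1.045
v -1.746 0.276 0.301
v -0.312 0.935 0.589
v -1.404 0.426 1.131
v -0.512 1.278 0.51
v -1.603 0.77 1.052
v -0.739 1.524 0.282
v -1.83 1.016 0.824
v -0.95 1.623 -0.049
v -2.041 1.115 0.493
v -1.102 1.556 -0.418
v -2.193 1.048 0.123
v -1.166 1.336 -0.753
v -2.257 0.828 -0.211
v -1.128 1.007 -0.985
v -2.219 0.499 -0.443
v -0.996 0.634 -1.071
v -2.088 0.125 -0.529
v -0.797 0.29 -0.992
v -1.888 -0.218 -0.45
v -0.57 0.044 -0.764
v -1.661 -0.464 -0.222
v -0.359 -0.055 -0.433
v -1.45 -0.563 0.109
v -0.207 0.012 -0.063
v -1.298 -0.496 0.478
v -0.143 0.232 0.271
v -1.234 -0.276 0.813
v -0.905 0.358 1.293
v -0.152 0.908 1.959
v -0.948 -1.048 2.501
v -0.195 -0.498 3.167
v -1.262 -0.095 3.055
v -1.236 0.774 2.308
v 0.136 -0.914 2.152
v 0.162 -0.045 1.405
v 0.491 0.122 2.49
v -0.373 0.628 3.048
v -0.727 -0.768 1.412
v -1.591 -0.262 1.97
f 2 1 4
f 2 4 3
f 4 1 5
f 4 5 3
f 5 1 6
f 5 6 3
f 6 1 7
f 6 7 3
f 7 1 8
f 7 8 3
f 8 1 9
f 8 9 3
f 9 1 10
f 9 10 3
f 10 1 11
f 10 11 3
f 11 1 12
f 11 12 3
f 12 1 13
f 12 13 3
f 13 1 14
f 13 14 3
f 14 1 15
f 14 15 3
f 15 1 2
f 15 2 3
f 17 16 20
f 17 20 18
f 18 20 21
f 18 21 19
f 20 16 22
f 20 22 21
f 21 22 23
f 21 23 19
f 22 16 24
f 22 24 23
f 23 24 25
f 23 25 19
f 24 16 26
f 24 26 25
f 25 26 27
f 25 27 19
f 26 16 28
f 26 28 27
f 27 28 29
f 27 29 19
f 28 16 30
f 28 30 29
f 29 30 31
f 29 31 19
f 30 16 32
f 30 32 31
f 31 32 33
f 31 33 19
f 32 16 34
f 32 34 33
f 33 34 35
f 33 35 19
f 34 16 36
f 34 36 35
f 35 36 37
f 35 37 19
f 36 16 38
f 36 38 37
f 37 38 39
f 37 39 19
f 38 16 40
f 38 40 39
f 39 40 41
f 39 41 19
f 40 16 42
f 40 42 41
f 41 42 43
f 41 43 19
f 42 16 44
f 42 44 43
f 43 44 45
f 43 45 19
f 44 16 17
f 44 17 45
f 45 17 18
f 45 18 19
f 46 57 51
f 46 51 47
f 46 47 53
f 46 53 56
f 46 56 57
f 47 51 55
f 51 57 50
f 57 56 48
f 56 53 52
f 53 47 54
f 49 55 50
f 49 50 48
f 49 48 52
f 49 52 54
f 49 54 55
f 50 55 51
f 48 50 57
f 52 48 56
f 54 52 53
f 55 54 47



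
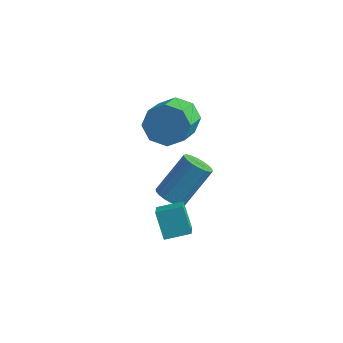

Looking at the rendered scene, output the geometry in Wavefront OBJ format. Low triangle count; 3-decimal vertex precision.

v -1.435 2.891 -1.431
v -1.054 2.327 -1.143
v -0.423 3.605 0.52
v -0.805 4.169 0.231
v -0.832 2.472 -1.338
v -0.202 3.75 0.325
v -0.731 2.701 -1.553
v -0.1 3.979 0.11
v -0.768 2.967 -1.743
v -0.138 4.245 -0.08
v -0.938 3.218 -1.871
v -0.308 4.496 -0.208
v -1.207 3.405 -1.913
v -0.576 4.682 -0.25
v -1.52 3.489 -1.859
v -0.89 4.767 -0.196
v -1.817 3.455 -1.72
v -1.186 4.733 -0.057
v -2.038 3.31 -1.525
v -1.408 4.588 0.138
v -2.14 3.081 -1.31
v -1.509 4.359 0.353
v -2.102 2.815 -1.12
v -1.472 4.093 0.543
v -1.932 2.564 -0.992
v -1.302 3.842 0.671
v -1.664 2.378 -0.95
v -1.033 3.655 0.713
v -1.35 2.293 -1.004
v -0.72 3.571 0.659
v -1.005 1.082 -0.384
v -0.453 0.111 0.337
v -0.12 1.783 -0.118
v 0.432 0.811 0.603
v -0.332 0.649 -1.483
v 0.22 -0.323 -0.762
v 0.553 1.349 -1.217
v 1.105 0.378 -0.496
v -1.612 3.737 3.266
v -0.714 3.691 2.744
v -0.289 2.137 3.611
v -1.188 2.183 4.134
v -0.648 4.091 3.429
v -0.223 2.537 4.296
v -1.147 4.284 4.019
v -0.722 2.729 4.886
v -1.918 4.156 4.168
v -1.494 2.602 5.035
v -2.511 3.783 3.789
v -2.086 2.229 4.656
v -2.577 3.383 3.104
v -2.152 1.829 3.971
v -2.078 3.191 2.514
v -1.653 1.636 3.381
v -1.306 3.318 2.365
v -0.882 1.764 3.232
f 2 1 5
f 2 5 3
f 3 5 6
f 3 6 4
f 5 1 7
f 5 7 6
f 6 7 8
f 6 8 4
f 7 1 9
f 7 9 8
f 8 9 10
f 8 10 4
f 9 1 11
f 9 11 10
f 10 11 12
f 10 12 4
f 11 1 13
f 11 13 12
f 12 13 14
f 12 14 4
f 13 1 15
f 13 15 14
f 14 15 16
f 14 16 4
f 15 1 17
f 15 17 16
f 16 17 18
f 16 18 4
f 17 1 19
f 17 19 18
f 18 19 20
f 18 20 4
f 19 1 21
f 19 21 20
f 20 21 22
f 20 22 4
f 21 1 23
f 21 23 22
f 22 23 24
f 22 24 4
f 23 1 25
f 23 25 24
f 24 25 26
f 24 26 4
f 25 1 27
f 25 27 26
f 26 27 28
f 26 28 4
f 27 1 29
f 27 29 28
f 28 29 30
f 28 30 4
f 29 1 2
f 29 2 30
f 30 2 3
f 30 3 4
f 32 34 31
f 35 32 31
f 31 34 33
f 33 35 31
f 32 38 34
f 36 32 35
f 36 38 32
f 34 38 33
f 37 35 33
f 33 38 37
f 37 36 35
f 38 36 37
f 40 39 43
f 40 43 41
f 41 43 44
f 41 44 42
f 43 39 45
f 43 45 44
f 44 45 46
f 44 46 42
f 45 39 47
f 45 47 46
f 46 47 48
f 46 48 42
f 47 39 49
f 47 49 48
f 48 49 50
f 48 50 42
f 49 39 51
f 49 51 50
f 50 51 52
f 50 52 42
f 51 39 53
f 51 53 52
f 52 53 54
f 52 54 42
f 53 39 55
f 53 55 54
f 54 55 56
f 54 56 42
f 55 39 40
f 55 40 56
f 56 40 41
f 56 41 42



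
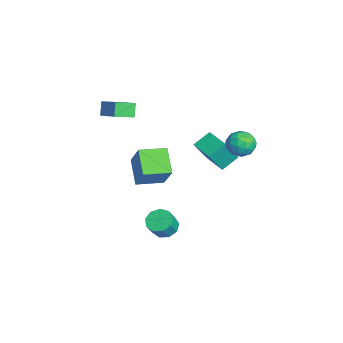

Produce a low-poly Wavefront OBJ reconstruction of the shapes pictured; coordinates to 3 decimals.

v 2.953 2.552 2.739
v 3.711 2.278 3.046
v 2.289 1.782 3.694
v 3.047 1.508 4.001
v 2.809 2.33 4.109
v 3.22 2.806 3.519
v 2.78 1.254 3.221
v 3.191 1.73 2.631
v 3.604 1.476 3.344
v 3.622 2.141 3.893
v 2.378 1.919 2.847
v 2.396 2.584 3.396
v 3.39 2.483 2.809
v 2.61 1.577 3.931
v 2.47 2.06 3.995
v 2.915 1.9 4.175
v 3.102 2.793 3.087
v 3.547 2.632 3.267
v 3.017 2.662 3.892
v 2.453 1.428 3.473
v 2.898 1.267 3.653
v 3.085 2.16 2.565
v 3.53 2 2.745
v 2.983 1.398 2.848
v 3.773 1.851 3.164
v 3.383 1.398 3.726
v 3.226 1.249 3.267
v 3.468 1.528 2.92
v 3.784 2.242 3.487
v 3.393 1.789 4.048
v 3.253 2.272 4.111
v 3.495 2.552 3.765
v 3.721 1.77 3.662
v 2.607 2.271 2.692
v 2.216 1.818 3.253
v 2.505 1.508 2.975
v 2.747 1.788 2.629
v 2.617 2.662 3.014
v 2.227 2.209 3.576
v 2.532 2.532 3.82
v 2.774 2.811 3.473
v 2.279 2.29 3.078
v -1.021 0.119 0.609
v -1.448 1.047 1.239
v -1.49 0.924 -0.896
v -1.917 1.852 -0.266
v 0.297 0.768 0.546
v -0.13 1.696 1.176
v -0.172 1.573 -0.959
v -0.599 2.501 -0.329
v 1.134 -1.689 -4.351
v 1.68 -2.059 -4.786
v 2.172 -2.442 -3.844
v 1.626 -2.071 -3.409
v 1.845 -1.558 -4.669
v 2.337 -1.941 -3.727
v 1.678 -1.118 -4.404
v 2.17 -1.501 -3.461
v 1.256 -0.945 -4.113
v 1.748 -1.328 -3.171
v 0.777 -1.12 -3.935
v 1.269 -1.503 -2.992
v 0.465 -1.561 -3.951
v 0.957 -1.944 -3.008
v 0.466 -2.062 -4.154
v 0.958 -2.444 -3.212
v 0.78 -2.388 -4.45
v 1.271 -2.77 -3.508
v 1.259 -2.387 -4.7
v 1.751 -2.769 -3.757
v -0.817 -3.3 -0.201
v 0.288 -2.996 1.39
v -1.033 -1.742 -0.349
v 0.072 -1.438 1.242
v 0.568 -3.202 -1.182
v 1.673 -2.898 0.409
v 0.352 -1.644 -1.33
v 1.457 -1.34 0.261
v -3.594 -3.511 2.588
v -3.215 -4.629 2.999
v -2.39 -2.854 3.266
v -2.011 -3.972 3.676
v -3.089 -3.628 1.804
v -2.71 -4.746 2.214
v -1.885 -2.971 2.481
v -1.506 -4.089 2.892
f 1 38 17
f 38 12 41
f 17 41 6
f 38 41 17
f 1 17 13
f 17 6 18
f 13 18 2
f 17 18 13
f 1 13 22
f 13 2 23
f 22 23 8
f 13 23 22
f 1 22 34
f 22 8 37
f 34 37 11
f 22 37 34
f 1 34 38
f 34 11 42
f 38 42 12
f 34 42 38
f 2 18 29
f 18 6 32
f 29 32 10
f 18 32 29
f 6 41 19
f 41 12 40
f 19 40 5
f 41 40 19
f 12 42 39
f 42 11 35
f 39 35 3
f 42 35 39
f 11 37 36
f 37 8 24
f 36 24 7
f 37 24 36
f 8 23 28
f 23 2 25
f 28 25 9
f 23 25 28
f 4 30 16
f 30 10 31
f 16 31 5
f 30 31 16
f 4 16 14
f 16 5 15
f 14 15 3
f 16 15 14
f 4 14 21
f 14 3 20
f 21 20 7
f 14 20 21
f 4 21 26
f 21 7 27
f 26 27 9
f 21 27 26
f 4 26 30
f 26 9 33
f 30 33 10
f 26 33 30
f 5 31 19
f 31 10 32
f 19 32 6
f 31 32 19
f 3 15 39
f 15 5 40
f 39 40 12
f 15 40 39
f 7 20 36
f 20 3 35
f 36 35 11
f 20 35 36
f 9 27 28
f 27 7 24
f 28 24 8
f 27 24 28
f 10 33 29
f 33 9 25
f 29 25 2
f 33 25 29
f 44 46 43
f 47 44 43
f 43 46 45
f 45 47 43
f 44 50 46
f 48 44 47
f 48 50 44
f 46 50 45
f 49 47 45
f 45 50 49
f 49 48 47
f 50 48 49
f 52 51 55
f 52 55 53
f 53 55 56
f 53 56 54
f 55 51 57
f 55 57 56
f 56 57 58
f 56 58 54
f 57 51 59
f 57 59 58
f 58 59 60
f 58 60 54
f 59 51 61
f 59 61 60
f 60 61 62
f 60 62 54
f 61 51 63
f 61 63 62
f 62 63 64
f 62 64 54
f 63 51 65
f 63 65 64
f 64 65 66
f 64 66 54
f 65 51 67
f 65 67 66
f 66 67 68
f 66 68 54
f 67 51 69
f 67 69 68
f 68 69 70
f 68 70 54
f 69 51 52
f 69 52 70
f 70 52 53
f 70 53 54
f 72 74 71
f 75 72 71
f 71 74 73
f 73 75 71
f 72 78 74
f 76 72 75
f 76 78 72
f 74 78 73
f 77 75 73
f 73 78 77
f 77 76 75
f 78 76 77
f 80 82 79
f 83 80 79
f 79 82 81
f 81 83 79
f 80 86 82
f 84 80 83
f 84 86 80
f 82 86 81
f 85 83 81
f 81 86 85
f 85 84 83
f 86 84 85



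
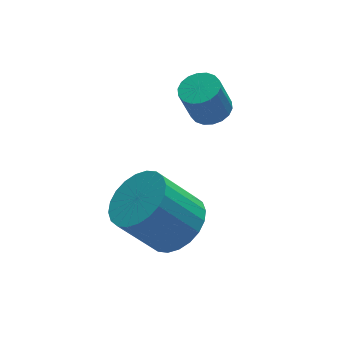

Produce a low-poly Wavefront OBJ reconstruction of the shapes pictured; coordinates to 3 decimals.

v 0.896 1.574 0.386
v 1.423 1.764 0.571
v 1.051 1.736 1.659
v 0.524 1.546 1.474
v 1.291 1.987 0.532
v 0.919 1.96 1.62
v 1.081 2.129 0.463
v 0.709 2.101 1.551
v 0.834 2.161 0.38
v 0.462 2.133 1.468
v 0.599 2.076 0.297
v 0.227 2.048 1.385
v 0.423 1.892 0.233
v 0.051 1.864 1.321
v 0.341 1.645 0.198
v -0.031 1.617 1.286
v 0.369 1.384 0.201
v -0.003 1.356 1.289
v 0.501 1.16 0.24
v 0.129 1.133 1.328
v 0.711 1.019 0.309
v 0.339 0.991 1.397
v 0.958 0.987 0.392
v 0.586 0.959 1.48
v 1.193 1.072 0.475
v 0.821 1.044 1.563
v 1.369 1.256 0.539
v 0.997 1.228 1.627
v 1.451 1.503 0.574
v 1.079 1.475 1.662
v -1.154 -1.07 -1.277
v -0.612 -0.347 -1.018
v -1.583 -0.067 0.236
v -2.126 -0.79 -0.023
v -0.851 -0.181 -1.24
v -1.823 0.099 0.013
v -1.137 -0.15 -1.469
v -2.108 0.13 -0.215
v -1.425 -0.259 -1.667
v -2.396 0.021 -0.414
v -1.672 -0.492 -1.807
v -2.643 -0.212 -0.554
v -1.84 -0.812 -1.866
v -2.811 -0.532 -0.612
v -1.904 -1.172 -1.835
v -2.875 -0.892 -0.581
v -1.854 -1.516 -1.719
v -2.825 -1.236 -0.465
v -1.697 -1.793 -1.536
v -2.668 -1.513 -0.282
v -1.457 -1.959 -1.313
v -2.429 -1.679 -0.06
v -1.172 -1.99 -1.085
v -2.143 -1.71 0.169
v -0.884 -1.881 -0.886
v -1.855 -1.601 0.367
v -0.637 -1.648 -0.746
v -1.608 -1.368 0.507
v -0.469 -1.328 -0.688
v -1.44 -1.048 0.566
v -0.405 -0.968 -0.719
v -1.376 -0.688 0.535
v -0.455 -0.624 -0.835
v -1.426 -0.344 0.419
f 2 1 5
f 2 5 3
f 3 5 6
f 3 6 4
f 5 1 7
f 5 7 6
f 6 7 8
f 6 8 4
f 7 1 9
f 7 9 8
f 8 9 10
f 8 10 4
f 9 1 11
f 9 11 10
f 10 11 12
f 10 12 4
f 11 1 13
f 11 13 12
f 12 13 14
f 12 14 4
f 13 1 15
f 13 15 14
f 14 15 16
f 14 16 4
f 15 1 17
f 15 17 16
f 16 17 18
f 16 18 4
f 17 1 19
f 17 19 18
f 18 19 20
f 18 20 4
f 19 1 21
f 19 21 20
f 20 21 22
f 20 22 4
f 21 1 23
f 21 23 22
f 22 23 24
f 22 24 4
f 23 1 25
f 23 25 24
f 24 25 26
f 24 26 4
f 25 1 27
f 25 27 26
f 26 27 28
f 26 28 4
f 27 1 29
f 27 29 28
f 28 29 30
f 28 30 4
f 29 1 2
f 29 2 30
f 30 2 3
f 30 3 4
f 32 31 35
f 32 35 33
f 33 35 36
f 33 36 34
f 35 31 37
f 35 37 36
f 36 37 38
f 36 38 34
f 37 31 39
f 37 39 38
f 38 39 40
f 38 40 34
f 39 31 41
f 39 41 40
f 40 41 42
f 40 42 34
f 41 31 43
f 41 43 42
f 42 43 44
f 42 44 34
f 43 31 45
f 43 45 44
f 44 45 46
f 44 46 34
f 45 31 47
f 45 47 46
f 46 47 48
f 46 48 34
f 47 31 49
f 47 49 48
f 48 49 50
f 48 50 34
f 49 31 51
f 49 51 50
f 50 51 52
f 50 52 34
f 51 31 53
f 51 53 52
f 52 53 54
f 52 54 34
f 53 31 55
f 53 55 54
f 54 55 56
f 54 56 34
f 55 31 57
f 55 57 56
f 56 57 58
f 56 58 34
f 57 31 59
f 57 59 58
f 58 59 60
f 58 60 34
f 59 31 61
f 59 61 60
f 60 61 62
f 60 62 34
f 61 31 63
f 61 63 62
f 62 63 64
f 62 64 34
f 63 31 32
f 63 32 64
f 64 32 33
f 64 33 34



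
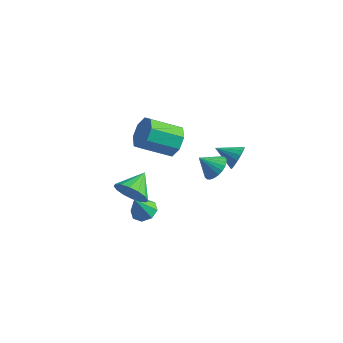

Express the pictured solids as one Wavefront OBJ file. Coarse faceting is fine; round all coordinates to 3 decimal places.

v -2.063 -0.13 -4.126
v -1.296 0.078 -3.888
v -2.357 -0.71 -2.674
v -1.716 0.543 -3.787
v -2.34 0.614 -3.885
v -2.802 0.249 -4.124
v -2.831 -0.339 -4.364
v -2.41 -0.804 -4.465
v -1.787 -0.875 -4.367
v -1.325 -0.51 -4.128
v 1.771 4.069 -0.92
v 2.113 3.748 -0.223
v 0.429 3.811 -0.38
v 2.072 4.139 -0.138
v 1.962 4.514 -0.233
v 1.808 4.787 -0.485
v 1.646 4.895 -0.837
v 1.513 4.814 -1.207
v 1.439 4.563 -1.512
v 1.441 4.198 -1.681
v 1.519 3.804 -1.676
v 1.655 3.47 -1.497
v 1.817 3.274 -1.186
v 1.969 3.259 -0.814
v 2.076 3.431 -0.466
v -0.223 0.167 3.06
v 0.499 -0.57 3.301
v -0.934 -1.643 4.32
v -1.657 -0.907 4.08
v 0.457 0.017 3.859
v -0.976 -1.056 4.878
v 0.016 0.692 3.95
v -1.417 -0.382 4.969
v -0.566 1.059 3.519
v -1.999 -0.014 4.538
v -0.946 0.903 2.82
v -2.379 -0.17 3.839
v -0.904 0.316 2.262
v -2.337 -0.757 3.281
v -0.463 -0.358 2.171
v -1.896 -1.432 3.19
v 0.119 -0.726 2.602
v -1.314 -1.799 3.621
v 1.397 2.029 -0.25
v 1.974 2.255 0.402
v 0.543 1.611 0.65
v 1.791 2.553 0.366
v 1.548 2.77 0.236
v 1.282 2.875 0.033
v 1.034 2.851 -0.214
v 0.841 2.702 -0.467
v 0.732 2.45 -0.686
v 0.725 2.134 -0.839
v 0.82 1.802 -0.903
v 1.003 1.505 -0.867
v 1.246 1.287 -0.737
v 1.512 1.182 -0.533
v 1.761 1.206 -0.286
v 1.954 1.355 -0.034
v 2.062 1.607 0.186
v 2.07 1.923 0.339
v -1.021 -3.322 0.971
v -0.353 -3.65 1.74
v -0.979 -1.838 1.569
v -0.025 -3.492 1.324
v 0.037 -3.287 0.812
v -0.185 -3.093 0.344
v -0.631 -2.959 0.043
v -1.181 -2.923 -0.008
v -1.688 -2.994 0.202
v -2.017 -3.152 0.619
v -2.078 -3.356 1.13
v -1.856 -3.551 1.599
v -1.411 -3.685 1.899
v -0.86 -3.721 1.951
f 2 1 4
f 2 4 3
f 4 1 5
f 4 5 3
f 5 1 6
f 5 6 3
f 6 1 7
f 6 7 3
f 7 1 8
f 7 8 3
f 8 1 9
f 8 9 3
f 9 1 10
f 9 10 3
f 10 1 2
f 10 2 3
f 12 11 14
f 12 14 13
f 14 11 15
f 14 15 13
f 15 11 16
f 15 16 13
f 16 11 17
f 16 17 13
f 17 11 18
f 17 18 13
f 18 11 19
f 18 19 13
f 19 11 20
f 19 20 13
f 20 11 21
f 20 21 13
f 21 11 22
f 21 22 13
f 22 11 23
f 22 23 13
f 23 11 24
f 23 24 13
f 24 11 25
f 24 25 13
f 25 11 12
f 25 12 13
f 27 26 30
f 27 30 28
f 28 30 31
f 28 31 29
f 30 26 32
f 30 32 31
f 31 32 33
f 31 33 29
f 32 26 34
f 32 34 33
f 33 34 35
f 33 35 29
f 34 26 36
f 34 36 35
f 35 36 37
f 35 37 29
f 36 26 38
f 36 38 37
f 37 38 39
f 37 39 29
f 38 26 40
f 38 40 39
f 39 40 41
f 39 41 29
f 40 26 42
f 40 42 41
f 41 42 43
f 41 43 29
f 42 26 27
f 42 27 43
f 43 27 28
f 43 28 29
f 45 44 47
f 45 47 46
f 47 44 48
f 47 48 46
f 48 44 49
f 48 49 46
f 49 44 50
f 49 50 46
f 50 44 51
f 50 51 46
f 51 44 52
f 51 52 46
f 52 44 53
f 52 53 46
f 53 44 54
f 53 54 46
f 54 44 55
f 54 55 46
f 55 44 56
f 55 56 46
f 56 44 57
f 56 57 46
f 57 44 58
f 57 58 46
f 58 44 59
f 58 59 46
f 59 44 60
f 59 60 46
f 60 44 61
f 60 61 46
f 61 44 45
f 61 45 46
f 63 62 65
f 63 65 64
f 65 62 66
f 65 66 64
f 66 62 67
f 66 67 64
f 67 62 68
f 67 68 64
f 68 62 69
f 68 69 64
f 69 62 70
f 69 70 64
f 70 62 71
f 70 71 64
f 71 62 72
f 71 72 64
f 72 62 73
f 72 73 64
f 73 62 74
f 73 74 64
f 74 62 75
f 74 75 64
f 75 62 63
f 75 63 64



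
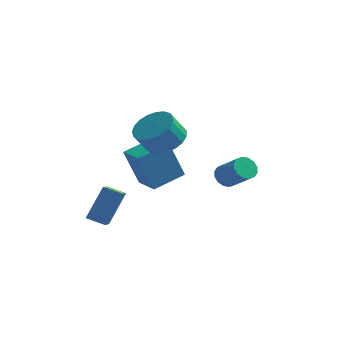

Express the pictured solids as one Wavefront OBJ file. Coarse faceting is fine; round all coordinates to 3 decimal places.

v 1.049 3.539 -1.28
v 1.452 4.044 -1.414
v 2.534 3.446 -0.414
v 2.131 2.941 -0.28
v 1.265 4.149 -1.149
v 2.347 3.551 -0.149
v 1.019 4.09 -0.918
v 2.101 3.492 0.082
v 0.782 3.884 -0.785
v 1.864 3.286 0.215
v 0.616 3.585 -0.784
v 1.698 2.988 0.216
v 0.566 3.274 -0.916
v 1.648 2.676 0.084
v 0.646 3.034 -1.146
v 1.728 2.436 -0.146
v 0.833 2.929 -1.411
v 1.915 2.331 -0.411
v 1.079 2.988 -1.642
v 2.161 2.39 -0.642
v 1.316 3.194 -1.775
v 2.398 2.596 -0.775
v 1.482 3.492 -1.776
v 2.564 2.895 -0.776
v 1.532 3.804 -1.644
v 2.614 3.206 -0.644
v -2.149 2.674 -2.211
v -2.827 2.42 -0.165
v -3.216 3.704 -2.436
v -3.893 3.451 -0.39
v -1.047 3.929 -1.69
v -1.724 3.676 0.356
v -2.113 4.96 -1.915
v -2.791 4.706 0.131
v -1.508 2.535 1.195
v -0.519 2.41 1.583
v -1.002 1.901 2.653
v -1.992 2.025 2.265
v -0.625 2.817 1.729
v -1.108 2.308 2.799
v -0.884 3.175 1.782
v -1.367 2.666 2.852
v -1.251 3.422 1.734
v -1.734 2.913 2.804
v -1.662 3.516 1.593
v -2.145 3.006 2.663
v -2.047 3.44 1.383
v -2.53 2.931 2.453
v -2.338 3.208 1.14
v -2.822 2.698 2.21
v -2.487 2.859 0.907
v -2.97 2.349 1.977
v -2.466 2.454 0.724
v -2.949 1.944 1.794
v -2.279 2.063 0.622
v -2.763 1.553 1.692
v -1.959 1.754 0.619
v -2.443 1.244 1.689
v -1.561 1.58 0.716
v -2.045 1.07 1.786
v -1.154 1.57 0.896
v -1.638 1.061 1.966
v -0.809 1.728 1.127
v -1.292 1.218 2.197
v -0.584 2.025 1.37
v -1.067 1.516 2.44
v -2.847 -1.68 -2.297
v -2.72 -2.55 -1.865
v -3.733 -1.669 -2.015
v -3.606 -2.54 -1.583
v -2.334 -0.82 -0.717
v -2.207 -1.691 -0.285
v -3.22 -0.81 -0.435
v -3.093 -1.68 -0.003
f 2 1 5
f 2 5 3
f 3 5 6
f 3 6 4
f 5 1 7
f 5 7 6
f 6 7 8
f 6 8 4
f 7 1 9
f 7 9 8
f 8 9 10
f 8 10 4
f 9 1 11
f 9 11 10
f 10 11 12
f 10 12 4
f 11 1 13
f 11 13 12
f 12 13 14
f 12 14 4
f 13 1 15
f 13 15 14
f 14 15 16
f 14 16 4
f 15 1 17
f 15 17 16
f 16 17 18
f 16 18 4
f 17 1 19
f 17 19 18
f 18 19 20
f 18 20 4
f 19 1 21
f 19 21 20
f 20 21 22
f 20 22 4
f 21 1 23
f 21 23 22
f 22 23 24
f 22 24 4
f 23 1 25
f 23 25 24
f 24 25 26
f 24 26 4
f 25 1 2
f 25 2 26
f 26 2 3
f 26 3 4
f 28 30 27
f 31 28 27
f 27 30 29
f 29 31 27
f 28 34 30
f 32 28 31
f 32 34 28
f 30 34 29
f 33 31 29
f 29 34 33
f 33 32 31
f 34 32 33
f 36 35 39
f 36 39 37
f 37 39 40
f 37 40 38
f 39 35 41
f 39 41 40
f 40 41 42
f 40 42 38
f 41 35 43
f 41 43 42
f 42 43 44
f 42 44 38
f 43 35 45
f 43 45 44
f 44 45 46
f 44 46 38
f 45 35 47
f 45 47 46
f 46 47 48
f 46 48 38
f 47 35 49
f 47 49 48
f 48 49 50
f 48 50 38
f 49 35 51
f 49 51 50
f 50 51 52
f 50 52 38
f 51 35 53
f 51 53 52
f 52 53 54
f 52 54 38
f 53 35 55
f 53 55 54
f 54 55 56
f 54 56 38
f 55 35 57
f 55 57 56
f 56 57 58
f 56 58 38
f 57 35 59
f 57 59 58
f 58 59 60
f 58 60 38
f 59 35 61
f 59 61 60
f 60 61 62
f 60 62 38
f 61 35 63
f 61 63 62
f 62 63 64
f 62 64 38
f 63 35 65
f 63 65 64
f 64 65 66
f 64 66 38
f 65 35 36
f 65 36 66
f 66 36 37
f 66 37 38
f 68 70 67
f 71 68 67
f 67 70 69
f 69 71 67
f 68 74 70
f 72 68 71
f 72 74 68
f 70 74 69
f 73 71 69
f 69 74 73
f 73 72 71
f 74 72 73



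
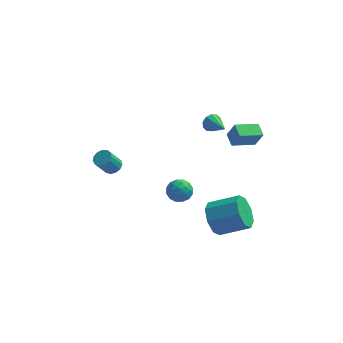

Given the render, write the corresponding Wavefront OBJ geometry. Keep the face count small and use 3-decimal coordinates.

v 2.541 -2.981 -0.174
v 2.939 -3.576 -0.941
v 4.578 -3.495 -0.154
v 4.179 -2.899 0.614
v 2.98 -2.791 -1.108
v 4.619 -2.709 -0.321
v 2.764 -2.117 -0.728
v 4.403 -2.036 0.06
v 2.417 -1.949 -0.022
v 4.055 -1.868 0.765
v 2.142 -2.385 0.594
v 3.781 -2.304 1.381
v 2.101 -3.171 0.761
v 3.74 -3.089 1.548
v 2.317 -3.844 0.38
v 3.956 -3.763 1.168
v 2.665 -4.012 -0.325
v 4.303 -3.931 0.462
v -3.34 -0.188 0.981
v -2.888 -0.525 1.063
v -3.388 -0.949 2.08
v -3.84 -0.612 1.999
v -2.822 -0.248 1.211
v -3.322 -0.672 2.228
v -2.92 0.048 1.286
v -3.42 -0.376 2.303
v -3.152 0.269 1.265
v -3.652 -0.154 2.282
v -3.443 0.346 1.153
v -3.943 -0.078 2.17
v -3.702 0.252 0.987
v -4.202 -0.172 2.004
v -3.846 0.019 0.819
v -4.346 -0.405 1.836
v -3.829 -0.28 0.703
v -4.329 -0.704 1.72
v -3.657 -0.55 0.675
v -4.157 -0.973 1.692
v -3.384 -0.705 0.745
v -3.884 -1.128 1.762
v -3.097 -0.696 0.889
v -3.598 -1.119 1.906
v 1.738 1.744 3.717
v 2.049 1.817 3.221
v 2.582 0.776 4.103
v 2.188 2.039 3.475
v 2.155 2.148 3.821
v 1.963 2.103 4.128
v 1.685 1.921 4.277
v 1.428 1.671 4.213
v 1.289 1.448 3.96
v 1.322 1.339 3.613
v 1.514 1.384 3.307
v 1.792 1.567 3.157
v 0.622 -3.088 2.71
v 1.173 -3.301 2.255
v 0.527 -4.219 3.125
v 1.078 -4.432 2.67
v 1.225 -3.985 3.249
v 1.283 -3.286 2.993
v 0.417 -4.234 2.387
v 0.475 -3.535 2.131
v 1.047 -4.009 2.055
v 1.546 -3.856 2.588
v 0.154 -3.664 2.792
v 0.653 -3.511 3.325
v 0.906 -3.095 2.446
v 0.794 -4.425 2.934
v 0.88 -4.162 3.275
v 1.204 -4.287 3.007
v 0.971 -3.087 2.88
v 1.295 -3.212 2.613
v 1.325 -3.614 3.197
v 0.405 -4.308 2.767
v 0.729 -4.433 2.5
v 0.496 -3.233 2.373
v 0.82 -3.358 2.105
v 0.375 -3.906 2.183
v 1.156 -3.637 2.061
v 1.1 -4.302 2.305
v 0.711 -4.185 2.139
v 0.745 -3.774 1.988
v 1.449 -3.547 2.374
v 1.393 -4.211 2.618
v 1.479 -3.949 2.959
v 1.514 -3.538 2.808
v 1.375 -3.963 2.257
v 0.307 -3.309 2.762
v 0.251 -3.973 3.006
v 0.186 -3.982 2.572
v 0.221 -3.571 2.421
v 0.6 -3.218 3.075
v 0.544 -3.883 3.319
v 0.955 -3.746 3.392
v 0.989 -3.335 3.241
v 0.325 -3.557 3.123
v 2.794 2.119 1.584
v 3.242 1.951 2.619
v 2.428 2.857 1.863
v 2.876 2.689 2.898
v 4.004 2.871 1.182
v 4.452 2.703 2.217
v 3.638 3.609 1.461
v 4.086 3.441 2.496
f 2 1 5
f 2 5 3
f 3 5 6
f 3 6 4
f 5 1 7
f 5 7 6
f 6 7 8
f 6 8 4
f 7 1 9
f 7 9 8
f 8 9 10
f 8 10 4
f 9 1 11
f 9 11 10
f 10 11 12
f 10 12 4
f 11 1 13
f 11 13 12
f 12 13 14
f 12 14 4
f 13 1 15
f 13 15 14
f 14 15 16
f 14 16 4
f 15 1 17
f 15 17 16
f 16 17 18
f 16 18 4
f 17 1 2
f 17 2 18
f 18 2 3
f 18 3 4
f 20 19 23
f 20 23 21
f 21 23 24
f 21 24 22
f 23 19 25
f 23 25 24
f 24 25 26
f 24 26 22
f 25 19 27
f 25 27 26
f 26 27 28
f 26 28 22
f 27 19 29
f 27 29 28
f 28 29 30
f 28 30 22
f 29 19 31
f 29 31 30
f 30 31 32
f 30 32 22
f 31 19 33
f 31 33 32
f 32 33 34
f 32 34 22
f 33 19 35
f 33 35 34
f 34 35 36
f 34 36 22
f 35 19 37
f 35 37 36
f 36 37 38
f 36 38 22
f 37 19 39
f 37 39 38
f 38 39 40
f 38 40 22
f 39 19 41
f 39 41 40
f 40 41 42
f 40 42 22
f 41 19 20
f 41 20 42
f 42 20 21
f 42 21 22
f 44 43 46
f 44 46 45
f 46 43 47
f 46 47 45
f 47 43 48
f 47 48 45
f 48 43 49
f 48 49 45
f 49 43 50
f 49 50 45
f 50 43 51
f 50 51 45
f 51 43 52
f 51 52 45
f 52 43 53
f 52 53 45
f 53 43 54
f 53 54 45
f 54 43 44
f 54 44 45
f 55 92 71
f 92 66 95
f 71 95 60
f 92 95 71
f 55 71 67
f 71 60 72
f 67 72 56
f 71 72 67
f 55 67 76
f 67 56 77
f 76 77 62
f 67 77 76
f 55 76 88
f 76 62 91
f 88 91 65
f 76 91 88
f 55 88 92
f 88 65 96
f 92 96 66
f 88 96 92
f 56 72 83
f 72 60 86
f 83 86 64
f 72 86 83
f 60 95 73
f 95 66 94
f 73 94 59
f 95 94 73
f 66 96 93
f 96 65 89
f 93 89 57
f 96 89 93
f 65 91 90
f 91 62 78
f 90 78 61
f 91 78 90
f 62 77 82
f 77 56 79
f 82 79 63
f 77 79 82
f 58 84 70
f 84 64 85
f 70 85 59
f 84 85 70
f 58 70 68
f 70 59 69
f 68 69 57
f 70 69 68
f 58 68 75
f 68 57 74
f 75 74 61
f 68 74 75
f 58 75 80
f 75 61 81
f 80 81 63
f 75 81 80
f 58 80 84
f 80 63 87
f 84 87 64
f 80 87 84
f 59 85 73
f 85 64 86
f 73 86 60
f 85 86 73
f 57 69 93
f 69 59 94
f 93 94 66
f 69 94 93
f 61 74 90
f 74 57 89
f 90 89 65
f 74 89 90
f 63 81 82
f 81 61 78
f 82 78 62
f 81 78 82
f 64 87 83
f 87 63 79
f 83 79 56
f 87 79 83
f 98 100 97
f 101 98 97
f 97 100 99
f 99 101 97
f 98 104 100
f 102 98 101
f 102 104 98
f 100 104 99
f 103 101 99
f 99 104 103
f 103 102 101
f 104 102 103



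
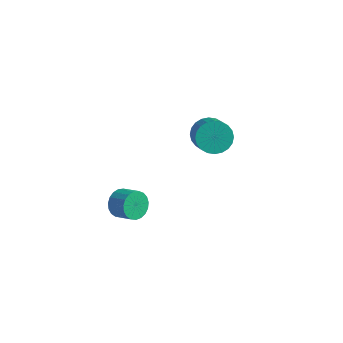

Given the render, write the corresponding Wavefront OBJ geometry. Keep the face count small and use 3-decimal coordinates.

v 1.462 3.817 0.63
v 2.06 4.663 0.855
v 2.997 3.729 1.875
v 2.398 2.883 1.65
v 1.769 4.69 1.148
v 2.705 3.756 2.167
v 1.431 4.584 1.361
v 2.367 3.65 2.381
v 1.097 4.361 1.464
v 2.034 3.427 2.483
v 0.82 4.056 1.439
v 1.756 3.122 2.459
v 0.64 3.714 1.291
v 1.576 2.78 2.311
v 0.585 3.388 1.043
v 1.521 2.454 2.062
v 0.663 3.127 0.732
v 1.6 2.193 1.751
v 0.863 2.971 0.405
v 1.8 2.037 1.425
v 1.155 2.944 0.113
v 2.091 2.01 1.132
v 1.493 3.05 -0.101
v 2.429 2.116 0.919
v 1.826 3.273 -0.203
v 2.763 2.339 0.816
v 2.104 3.578 -0.179
v 3.04 2.644 0.841
v 2.284 3.92 -0.031
v 3.22 2.986 0.989
v 2.339 4.246 0.218
v 3.275 3.312 1.237
v 2.26 4.507 0.529
v 3.197 3.573 1.548
v 0.441 -3.272 0.092
v 0.853 -3.029 -0.647
v 1.93 -3.165 -0.091
v 1.519 -3.408 0.648
v 0.805 -2.709 -0.477
v 1.883 -2.844 0.078
v 0.695 -2.485 -0.209
v 1.773 -2.621 0.347
v 0.541 -2.398 0.111
v 1.619 -2.534 0.667
v 0.37 -2.462 0.428
v 1.448 -2.598 0.984
v 0.211 -2.666 0.687
v 1.289 -2.802 1.243
v 0.092 -2.975 0.843
v 1.169 -3.11 1.399
v 0.033 -3.335 0.869
v 1.111 -3.471 1.425
v 0.045 -3.684 0.761
v 1.122 -3.82 1.317
v 0.125 -3.962 0.537
v 1.203 -4.098 1.093
v 0.26 -4.121 0.237
v 1.338 -4.257 0.792
v 0.426 -4.133 -0.089
v 1.504 -4.269 0.466
v 0.595 -3.996 -0.384
v 1.673 -4.132 0.172
v 0.737 -3.734 -0.596
v 1.815 -3.87 -0.04
v 0.828 -3.392 -0.689
v 1.906 -3.528 -0.133
f 2 1 5
f 2 5 3
f 3 5 6
f 3 6 4
f 5 1 7
f 5 7 6
f 6 7 8
f 6 8 4
f 7 1 9
f 7 9 8
f 8 9 10
f 8 10 4
f 9 1 11
f 9 11 10
f 10 11 12
f 10 12 4
f 11 1 13
f 11 13 12
f 12 13 14
f 12 14 4
f 13 1 15
f 13 15 14
f 14 15 16
f 14 16 4
f 15 1 17
f 15 17 16
f 16 17 18
f 16 18 4
f 17 1 19
f 17 19 18
f 18 19 20
f 18 20 4
f 19 1 21
f 19 21 20
f 20 21 22
f 20 22 4
f 21 1 23
f 21 23 22
f 22 23 24
f 22 24 4
f 23 1 25
f 23 25 24
f 24 25 26
f 24 26 4
f 25 1 27
f 25 27 26
f 26 27 28
f 26 28 4
f 27 1 29
f 27 29 28
f 28 29 30
f 28 30 4
f 29 1 31
f 29 31 30
f 30 31 32
f 30 32 4
f 31 1 33
f 31 33 32
f 32 33 34
f 32 34 4
f 33 1 2
f 33 2 34
f 34 2 3
f 34 3 4
f 36 35 39
f 36 39 37
f 37 39 40
f 37 40 38
f 39 35 41
f 39 41 40
f 40 41 42
f 40 42 38
f 41 35 43
f 41 43 42
f 42 43 44
f 42 44 38
f 43 35 45
f 43 45 44
f 44 45 46
f 44 46 38
f 45 35 47
f 45 47 46
f 46 47 48
f 46 48 38
f 47 35 49
f 47 49 48
f 48 49 50
f 48 50 38
f 49 35 51
f 49 51 50
f 50 51 52
f 50 52 38
f 51 35 53
f 51 53 52
f 52 53 54
f 52 54 38
f 53 35 55
f 53 55 54
f 54 55 56
f 54 56 38
f 55 35 57
f 55 57 56
f 56 57 58
f 56 58 38
f 57 35 59
f 57 59 58
f 58 59 60
f 58 60 38
f 59 35 61
f 59 61 60
f 60 61 62
f 60 62 38
f 61 35 63
f 61 63 62
f 62 63 64
f 62 64 38
f 63 35 65
f 63 65 64
f 64 65 66
f 64 66 38
f 65 35 36
f 65 36 66
f 66 36 37
f 66 37 38



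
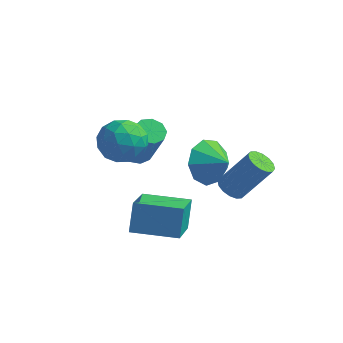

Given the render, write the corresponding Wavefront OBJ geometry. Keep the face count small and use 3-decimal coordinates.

v 1.442 2.286 -1.188
v 1.972 2.132 -1.493
v 3.027 2.6 0.103
v 2.498 2.754 0.408
v 1.927 2.449 -1.556
v 2.982 2.917 0.04
v 1.753 2.722 -1.521
v 2.808 3.19 0.076
v 1.495 2.879 -1.396
v 2.55 3.346 0.2
v 1.223 2.876 -1.216
v 2.278 3.344 0.38
v 1.01 2.716 -1.028
v 2.065 3.183 0.568
v 0.913 2.44 -0.883
v 1.968 2.908 0.713
v 0.958 2.123 -0.82
v 2.013 2.591 0.776
v 1.132 1.85 -0.856
v 2.187 2.318 0.741
v 1.39 1.694 -0.98
v 2.445 2.161 0.616
v 1.662 1.696 -1.16
v 2.717 2.164 0.436
v 1.875 1.857 -1.348
v 2.93 2.324 0.248
v -1.983 -0.072 2.772
v -1.464 -0.383 1.938
v -1.556 -1.477 3.562
v -1.037 -1.788 2.728
v -0.69 -0.993 3.283
v -0.954 -0.124 2.795
v -2.066 -1.736 2.705
v -2.33 -0.867 2.217
v -1.515 -1.412 1.897
v -0.665 -0.953 2.254
v -2.355 -0.907 3.246
v -1.505 -0.448 3.603
v -1.761 -0.104 2.285
v -1.259 -1.756 3.215
v -1.055 -1.288 3.541
v -0.75 -1.471 3.051
v -1.461 0.048 2.789
v -1.156 -0.135 2.299
v -0.701 -0.493 3.09
v -1.864 -1.725 3.201
v -1.559 -1.908 2.711
v -2.27 -0.389 2.449
v -1.965 -0.572 1.959
v -2.319 -1.367 2.41
v -1.486 -0.892 1.771
v -1.235 -1.718 2.236
v -1.84 -1.687 2.222
v -1.995 -1.176 1.935
v -0.986 -0.622 1.981
v -0.736 -1.448 2.446
v -0.532 -0.98 2.772
v -0.686 -0.47 2.485
v -1.017 -1.226 1.957
v -2.284 -0.412 3.054
v -2.034 -1.238 3.519
v -2.334 -1.39 3.015
v -2.488 -0.88 2.728
v -1.785 -0.142 3.264
v -1.534 -0.968 3.729
v -1.025 -0.684 3.565
v -1.18 -0.173 3.278
v -2.003 -0.634 3.543
v -2.69 2.444 -0.501
v -2.099 2.419 -0.794
v -1.199 1.871 1.068
v -1.79 1.896 1.361
v -2.175 2.834 -0.635
v -1.275 2.286 1.227
v -2.492 3.067 -0.414
v -1.592 2.519 1.449
v -2.901 3.009 -0.233
v -2.001 2.461 1.63
v -3.212 2.686 -0.178
v -2.312 2.138 1.685
v -3.278 2.25 -0.274
v -2.378 1.702 1.589
v -3.07 1.905 -0.477
v -2.17 1.357 1.386
v -2.683 1.812 -0.691
v -1.783 1.264 1.172
v -2.3 2.015 -0.816
v -1.4 1.467 1.046
v 1.168 0.798 1.268
v 1.643 1.491 0.623
v 2.112 0.562 1.712
v 1.439 1.822 1.234
v 1.108 1.674 1.862
v 0.804 1.116 2.212
v 0.671 0.409 2.12
v 0.77 -0.116 1.63
v 1.055 -0.213 0.97
v 1.393 0.162 0.45
v 1.625 0.835 0.313
v -0.794 -1.888 -1.516
v -0.916 -1.297 -0.308
v -1.306 -0.127 -2.431
v -1.428 0.465 -1.223
v 1.048 -1.385 -1.577
v 0.926 -0.793 -0.369
v 0.536 0.377 -2.492
v 0.414 0.968 -1.284
f 2 1 5
f 2 5 3
f 3 5 6
f 3 6 4
f 5 1 7
f 5 7 6
f 6 7 8
f 6 8 4
f 7 1 9
f 7 9 8
f 8 9 10
f 8 10 4
f 9 1 11
f 9 11 10
f 10 11 12
f 10 12 4
f 11 1 13
f 11 13 12
f 12 13 14
f 12 14 4
f 13 1 15
f 13 15 14
f 14 15 16
f 14 16 4
f 15 1 17
f 15 17 16
f 16 17 18
f 16 18 4
f 17 1 19
f 17 19 18
f 18 19 20
f 18 20 4
f 19 1 21
f 19 21 20
f 20 21 22
f 20 22 4
f 21 1 23
f 21 23 22
f 22 23 24
f 22 24 4
f 23 1 25
f 23 25 24
f 24 25 26
f 24 26 4
f 25 1 2
f 25 2 26
f 26 2 3
f 26 3 4
f 27 64 43
f 64 38 67
f 43 67 32
f 64 67 43
f 27 43 39
f 43 32 44
f 39 44 28
f 43 44 39
f 27 39 48
f 39 28 49
f 48 49 34
f 39 49 48
f 27 48 60
f 48 34 63
f 60 63 37
f 48 63 60
f 27 60 64
f 60 37 68
f 64 68 38
f 60 68 64
f 28 44 55
f 44 32 58
f 55 58 36
f 44 58 55
f 32 67 45
f 67 38 66
f 45 66 31
f 67 66 45
f 38 68 65
f 68 37 61
f 65 61 29
f 68 61 65
f 37 63 62
f 63 34 50
f 62 50 33
f 63 50 62
f 34 49 54
f 49 28 51
f 54 51 35
f 49 51 54
f 30 56 42
f 56 36 57
f 42 57 31
f 56 57 42
f 30 42 40
f 42 31 41
f 40 41 29
f 42 41 40
f 30 40 47
f 40 29 46
f 47 46 33
f 40 46 47
f 30 47 52
f 47 33 53
f 52 53 35
f 47 53 52
f 30 52 56
f 52 35 59
f 56 59 36
f 52 59 56
f 31 57 45
f 57 36 58
f 45 58 32
f 57 58 45
f 29 41 65
f 41 31 66
f 65 66 38
f 41 66 65
f 33 46 62
f 46 29 61
f 62 61 37
f 46 61 62
f 35 53 54
f 53 33 50
f 54 50 34
f 53 50 54
f 36 59 55
f 59 35 51
f 55 51 28
f 59 51 55
f 70 69 73
f 70 73 71
f 71 73 74
f 71 74 72
f 73 69 75
f 73 75 74
f 74 75 76
f 74 76 72
f 75 69 77
f 75 77 76
f 76 77 78
f 76 78 72
f 77 69 79
f 77 79 78
f 78 79 80
f 78 80 72
f 79 69 81
f 79 81 80
f 80 81 82
f 80 82 72
f 81 69 83
f 81 83 82
f 82 83 84
f 82 84 72
f 83 69 85
f 83 85 84
f 84 85 86
f 84 86 72
f 85 69 87
f 85 87 86
f 86 87 88
f 86 88 72
f 87 69 70
f 87 70 88
f 88 70 71
f 88 71 72
f 90 89 92
f 90 92 91
f 92 89 93
f 92 93 91
f 93 89 94
f 93 94 91
f 94 89 95
f 94 95 91
f 95 89 96
f 95 96 91
f 96 89 97
f 96 97 91
f 97 89 98
f 97 98 91
f 98 89 99
f 98 99 91
f 99 89 90
f 99 90 91
f 101 103 100
f 104 101 100
f 100 103 102
f 102 104 100
f 101 107 103
f 105 101 104
f 105 107 101
f 103 107 102
f 106 104 102
f 102 107 106
f 106 105 104
f 107 105 106

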